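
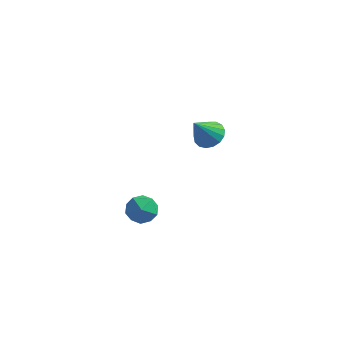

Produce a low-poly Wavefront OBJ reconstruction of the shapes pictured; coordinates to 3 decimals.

v 1.731 -2.744 1.351
v 2.412 -2.301 0.77
v 2.888 -3.659 2.01
v 3.569 -3.216 1.429
v 3.127 -2.702 2.163
v 2.412 -2.136 1.755
v 2.888 -3.824 1.025
v 2.173 -3.258 0.617
v 3.127 -2.968 0.569
v 3.275 -2.274 1.272
v 2.025 -3.686 1.508
v 2.173 -2.992 2.211
v 3.936 4.112 2.127
v 4.46 4.677 2.666
v 3.344 3.208 3.653
v 4.065 4.891 2.639
v 3.64 4.925 2.495
v 3.283 4.774 2.266
v 3.076 4.471 2.006
v 3.066 4.086 1.774
v 3.255 3.707 1.622
v 3.6 3.421 1.587
v 4.022 3.293 1.675
v 4.425 3.353 1.867
v 4.715 3.587 2.118
v 4.827 3.941 2.372
v 4.735 4.335 2.569
f 1 12 6
f 1 6 2
f 1 2 8
f 1 8 11
f 1 11 12
f 2 6 10
f 6 12 5
f 12 11 3
f 11 8 7
f 8 2 9
f 4 10 5
f 4 5 3
f 4 3 7
f 4 7 9
f 4 9 10
f 5 10 6
f 3 5 12
f 7 3 11
f 9 7 8
f 10 9 2
f 14 13 16
f 14 16 15
f 16 13 17
f 16 17 15
f 17 13 18
f 17 18 15
f 18 13 19
f 18 19 15
f 19 13 20
f 19 20 15
f 20 13 21
f 20 21 15
f 21 13 22
f 21 22 15
f 22 13 23
f 22 23 15
f 23 13 24
f 23 24 15
f 24 13 25
f 24 25 15
f 25 13 26
f 25 26 15
f 26 13 27
f 26 27 15
f 27 13 14
f 27 14 15



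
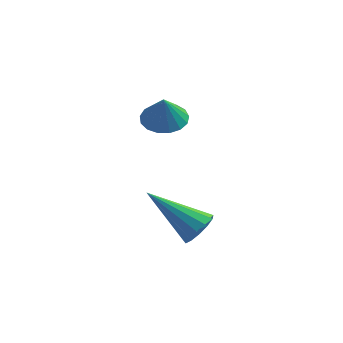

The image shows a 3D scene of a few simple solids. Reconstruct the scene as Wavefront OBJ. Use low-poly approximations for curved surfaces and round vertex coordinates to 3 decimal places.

v 1.004 1.546 1.137
v 1.608 2.041 1.256
v 1.016 1.274 2.203
v 1.302 2.255 1.314
v 0.928 2.308 1.332
v 0.571 2.185 1.305
v 0.314 1.917 1.24
v 0.214 1.563 1.151
v 0.295 1.205 1.059
v 0.538 0.926 0.985
v 0.889 0.788 0.945
v 1.265 0.824 0.95
v 1.581 1.026 0.997
v 1.765 1.346 1.077
v 1.775 1.713 1.17
v 2.361 -0.548 -2.556
v 2.669 -0.934 -2.06
v 0.659 -0.192 -1.224
v 2.79 -0.563 -2.004
v 2.775 -0.187 -2.123
v 2.629 0.074 -2.38
v 2.397 0.138 -2.693
v 2.154 -0.016 -2.962
v 1.976 -0.339 -3.103
v 1.92 -0.728 -3.07
v 2.004 -1.06 -2.874
v 2.202 -1.229 -2.577
v 2.449 -1.182 -2.274
f 2 1 4
f 2 4 3
f 4 1 5
f 4 5 3
f 5 1 6
f 5 6 3
f 6 1 7
f 6 7 3
f 7 1 8
f 7 8 3
f 8 1 9
f 8 9 3
f 9 1 10
f 9 10 3
f 10 1 11
f 10 11 3
f 11 1 12
f 11 12 3
f 12 1 13
f 12 13 3
f 13 1 14
f 13 14 3
f 14 1 15
f 14 15 3
f 15 1 2
f 15 2 3
f 17 16 19
f 17 19 18
f 19 16 20
f 19 20 18
f 20 16 21
f 20 21 18
f 21 16 22
f 21 22 18
f 22 16 23
f 22 23 18
f 23 16 24
f 23 24 18
f 24 16 25
f 24 25 18
f 25 16 26
f 25 26 18
f 26 16 27
f 26 27 18
f 27 16 28
f 27 28 18
f 28 16 17
f 28 17 18



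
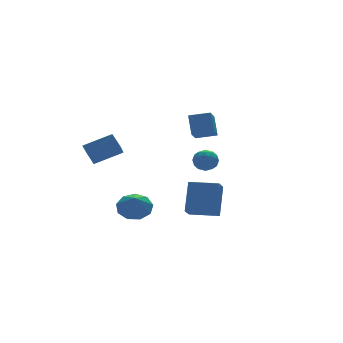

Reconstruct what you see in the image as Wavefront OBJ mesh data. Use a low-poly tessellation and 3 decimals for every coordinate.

v -3.625 -0.211 -1.713
v -2.685 0.006 -1.228
v -4.015 -0.949 -0.627
v -3.183 0.523 -1.056
v -3.888 0.697 -1.192
v -4.47 0.446 -1.572
v -4.656 -0.113 -2.018
v -4.36 -0.718 -2.321
v -3.719 -1.086 -2.34
v -3.035 -1.044 -2.066
v -2.626 -0.613 -1.627
v -4.169 3.894 0.297
v -4.75 3.136 1.179
v -4.249 4.774 1.001
v -4.83 4.016 1.883
v -2.43 3.444 1.057
v -3.011 2.686 1.939
v -2.51 4.324 1.761
v -3.091 3.566 2.643
v -0.983 -4.928 -0.858
v -0.225 -3.986 0.908
v -2.322 -3.772 -0.9
v -1.564 -2.829 0.866
v -0.236 -4.091 -1.626
v 0.522 -3.148 0.14
v -1.575 -2.934 -1.668
v -0.817 -1.992 0.098
v 2.156 0.716 2.839
v 2.405 1.552 4.047
v 1.047 1.436 2.569
v 1.296 2.272 3.777
v 2.924 1.608 2.063
v 3.173 2.444 3.271
v 1.815 2.328 1.793
v 2.064 3.164 3.001
v 1.027 1.035 1.062
v 1.576 1.239 0.473
v 1.364 -0.259 0.927
v 1.913 -0.055 0.338
v 2.05 0.165 1.127
v 1.841 0.965 1.211
v 1.099 0.015 0.189
v 0.89 0.815 0.273
v 1.62 0.609 -0.066
v 2.208 0.702 0.514
v 0.732 0.278 0.886
v 1.32 0.371 1.466
v 1.272 1.251 0.779
v 1.668 -0.271 0.621
v 1.749 -0.141 1.085
v 2.071 -0.021 0.738
v 1.427 1.089 1.213
v 1.75 1.21 0.867
v 2.029 0.578 1.251
v 1.19 -0.23 0.533
v 1.513 -0.109 0.187
v 0.869 1.001 0.662
v 1.191 1.121 0.315
v 0.911 0.402 0.149
v 1.62 1.001 0.116
v 1.819 0.24 0.037
v 1.34 0.281 -0.051
v 1.218 0.751 -0.002
v 1.966 1.055 0.457
v 2.164 0.295 0.378
v 2.244 0.424 0.842
v 2.122 0.894 0.891
v 1.992 0.685 0.14
v 0.776 0.685 1.022
v 0.974 -0.075 0.943
v 0.818 0.086 0.509
v 0.696 0.556 0.558
v 1.121 0.74 1.363
v 1.32 -0.021 1.284
v 1.722 0.229 1.402
v 1.6 0.699 1.451
v 0.948 0.295 1.26
f 2 1 4
f 2 4 3
f 4 1 5
f 4 5 3
f 5 1 6
f 5 6 3
f 6 1 7
f 6 7 3
f 7 1 8
f 7 8 3
f 8 1 9
f 8 9 3
f 9 1 10
f 9 10 3
f 10 1 11
f 10 11 3
f 11 1 2
f 11 2 3
f 13 15 12
f 16 13 12
f 12 15 14
f 14 16 12
f 13 19 15
f 17 13 16
f 17 19 13
f 15 19 14
f 18 16 14
f 14 19 18
f 18 17 16
f 19 17 18
f 21 23 20
f 24 21 20
f 20 23 22
f 22 24 20
f 21 27 23
f 25 21 24
f 25 27 21
f 23 27 22
f 26 24 22
f 22 27 26
f 26 25 24
f 27 25 26
f 29 31 28
f 32 29 28
f 28 31 30
f 30 32 28
f 29 35 31
f 33 29 32
f 33 35 29
f 31 35 30
f 34 32 30
f 30 35 34
f 34 33 32
f 35 33 34
f 36 73 52
f 73 47 76
f 52 76 41
f 73 76 52
f 36 52 48
f 52 41 53
f 48 53 37
f 52 53 48
f 36 48 57
f 48 37 58
f 57 58 43
f 48 58 57
f 36 57 69
f 57 43 72
f 69 72 46
f 57 72 69
f 36 69 73
f 69 46 77
f 73 77 47
f 69 77 73
f 37 53 64
f 53 41 67
f 64 67 45
f 53 67 64
f 41 76 54
f 76 47 75
f 54 75 40
f 76 75 54
f 47 77 74
f 77 46 70
f 74 70 38
f 77 70 74
f 46 72 71
f 72 43 59
f 71 59 42
f 72 59 71
f 43 58 63
f 58 37 60
f 63 60 44
f 58 60 63
f 39 65 51
f 65 45 66
f 51 66 40
f 65 66 51
f 39 51 49
f 51 40 50
f 49 50 38
f 51 50 49
f 39 49 56
f 49 38 55
f 56 55 42
f 49 55 56
f 39 56 61
f 56 42 62
f 61 62 44
f 56 62 61
f 39 61 65
f 61 44 68
f 65 68 45
f 61 68 65
f 40 66 54
f 66 45 67
f 54 67 41
f 66 67 54
f 38 50 74
f 50 40 75
f 74 75 47
f 50 75 74
f 42 55 71
f 55 38 70
f 71 70 46
f 55 70 71
f 44 62 63
f 62 42 59
f 63 59 43
f 62 59 63
f 45 68 64
f 68 44 60
f 64 60 37
f 68 60 64



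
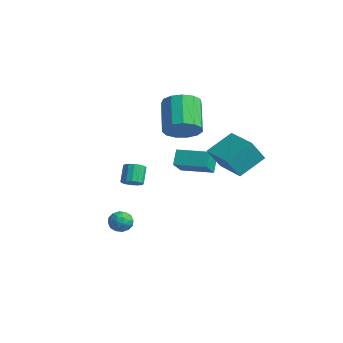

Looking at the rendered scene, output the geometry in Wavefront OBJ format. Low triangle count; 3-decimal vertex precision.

v -0.573 1.244 1.071
v -0.515 2.567 1.951
v -0.553 1.98 -0.037
v -0.496 3.303 0.843
v 1.176 1.177 1.057
v 1.233 2.5 1.937
v 1.195 1.913 -0.051
v 1.253 3.236 0.829
v -2.572 -1.989 -3.839
v -2.252 -1.704 -3.361
v -2.508 -2.896 -3.339
v -2.188 -2.611 -2.861
v -2.809 -2.479 -2.955
v -2.848 -1.918 -3.264
v -1.912 -2.682 -3.436
v -1.951 -2.121 -3.745
v -1.844 -2.132 -3.112
v -2.398 -2.007 -2.815
v -2.362 -2.593 -3.885
v -2.916 -2.468 -3.588
v -2.417 -1.767 -3.644
v -2.343 -2.833 -3.056
v -2.708 -2.756 -3.111
v -2.52 -2.588 -2.831
v -2.768 -1.893 -3.587
v -2.58 -1.725 -3.306
v -2.907 -2.181 -3.067
v -2.18 -2.875 -3.394
v -1.992 -2.707 -3.113
v -2.24 -2.012 -3.869
v -2.052 -1.844 -3.589
v -1.853 -2.419 -3.633
v -1.989 -1.851 -3.217
v -1.952 -2.384 -2.923
v -1.79 -2.425 -3.261
v -1.813 -2.096 -3.442
v -2.315 -1.777 -3.042
v -2.278 -2.31 -2.749
v -2.643 -2.233 -2.804
v -2.666 -1.903 -2.985
v -2.076 -2.029 -2.896
v -2.482 -2.29 -3.951
v -2.445 -2.823 -3.658
v -2.094 -2.697 -3.715
v -2.117 -2.367 -3.896
v -2.808 -2.216 -3.777
v -2.771 -2.749 -3.483
v -2.947 -2.504 -3.258
v -2.97 -2.175 -3.439
v -2.684 -2.571 -3.804
v -2.375 1.071 1.789
v -1.653 1.271 2.39
v -2.924 2.009 3.671
v -3.645 1.809 3.071
v -1.715 1.707 2.076
v -2.986 2.445 3.358
v -1.987 1.941 1.672
v -3.258 2.68 2.953
v -2.382 1.899 1.304
v -3.653 2.638 2.586
v -2.775 1.594 1.091
v -4.045 2.333 2.372
v -3.04 1.123 1.099
v -4.311 1.861 2.381
v -3.094 0.635 1.327
v -4.365 1.374 2.608
v -2.92 0.286 1.701
v -4.191 1.024 2.982
v -2.572 0.185 2.103
v -3.843 0.924 3.385
v -2.162 0.366 2.406
v -3.433 1.105 3.687
v -1.819 0.771 2.513
v -3.09 1.509 3.794
v -2.668 -1.506 -1.136
v -2.3 -1.726 -0.808
v -2.765 -1.295 0.004
v -3.132 -1.074 -0.324
v -2.193 -1.478 -0.879
v -2.658 -1.046 -0.068
v -2.214 -1.237 -1.019
v -2.679 -0.805 -0.208
v -2.356 -1.068 -1.19
v -2.821 -0.636 -0.379
v -2.582 -1.017 -1.347
v -3.047 -0.585 -0.536
v -2.831 -1.096 -1.447
v -3.295 -0.664 -0.636
v -3.035 -1.285 -1.464
v -3.5 -0.854 -0.652
v -3.142 -1.534 -1.392
v -3.607 -1.102 -0.581
v -3.121 -1.775 -1.252
v -3.586 -1.343 -0.441
v -2.979 -1.944 -1.081
v -3.444 -1.512 -0.27
v -2.753 -1.995 -0.924
v -3.218 -1.563 -0.113
v -2.505 -1.916 -0.824
v -2.969 -1.484 -0.013
v -3.414 1.807 -0.36
v -2.734 0.955 0.454
v -2.169 2.857 -0.301
v -1.489 2.006 0.512
v -3.031 1.394 -1.112
v -2.351 0.543 -0.299
v -1.786 2.445 -1.054
v -1.106 1.593 -0.24
f 2 4 1
f 5 2 1
f 1 4 3
f 3 5 1
f 2 8 4
f 6 2 5
f 6 8 2
f 4 8 3
f 7 5 3
f 3 8 7
f 7 6 5
f 8 6 7
f 9 46 25
f 46 20 49
f 25 49 14
f 46 49 25
f 9 25 21
f 25 14 26
f 21 26 10
f 25 26 21
f 9 21 30
f 21 10 31
f 30 31 16
f 21 31 30
f 9 30 42
f 30 16 45
f 42 45 19
f 30 45 42
f 9 42 46
f 42 19 50
f 46 50 20
f 42 50 46
f 10 26 37
f 26 14 40
f 37 40 18
f 26 40 37
f 14 49 27
f 49 20 48
f 27 48 13
f 49 48 27
f 20 50 47
f 50 19 43
f 47 43 11
f 50 43 47
f 19 45 44
f 45 16 32
f 44 32 15
f 45 32 44
f 16 31 36
f 31 10 33
f 36 33 17
f 31 33 36
f 12 38 24
f 38 18 39
f 24 39 13
f 38 39 24
f 12 24 22
f 24 13 23
f 22 23 11
f 24 23 22
f 12 22 29
f 22 11 28
f 29 28 15
f 22 28 29
f 12 29 34
f 29 15 35
f 34 35 17
f 29 35 34
f 12 34 38
f 34 17 41
f 38 41 18
f 34 41 38
f 13 39 27
f 39 18 40
f 27 40 14
f 39 40 27
f 11 23 47
f 23 13 48
f 47 48 20
f 23 48 47
f 15 28 44
f 28 11 43
f 44 43 19
f 28 43 44
f 17 35 36
f 35 15 32
f 36 32 16
f 35 32 36
f 18 41 37
f 41 17 33
f 37 33 10
f 41 33 37
f 52 51 55
f 52 55 53
f 53 55 56
f 53 56 54
f 55 51 57
f 55 57 56
f 56 57 58
f 56 58 54
f 57 51 59
f 57 59 58
f 58 59 60
f 58 60 54
f 59 51 61
f 59 61 60
f 60 61 62
f 60 62 54
f 61 51 63
f 61 63 62
f 62 63 64
f 62 64 54
f 63 51 65
f 63 65 64
f 64 65 66
f 64 66 54
f 65 51 67
f 65 67 66
f 66 67 68
f 66 68 54
f 67 51 69
f 67 69 68
f 68 69 70
f 68 70 54
f 69 51 71
f 69 71 70
f 70 71 72
f 70 72 54
f 71 51 73
f 71 73 72
f 72 73 74
f 72 74 54
f 73 51 52
f 73 52 74
f 74 52 53
f 74 53 54
f 76 75 79
f 76 79 77
f 77 79 80
f 77 80 78
f 79 75 81
f 79 81 80
f 80 81 82
f 80 82 78
f 81 75 83
f 81 83 82
f 82 83 84
f 82 84 78
f 83 75 85
f 83 85 84
f 84 85 86
f 84 86 78
f 85 75 87
f 85 87 86
f 86 87 88
f 86 88 78
f 87 75 89
f 87 89 88
f 88 89 90
f 88 90 78
f 89 75 91
f 89 91 90
f 90 91 92
f 90 92 78
f 91 75 93
f 91 93 92
f 92 93 94
f 92 94 78
f 93 75 95
f 93 95 94
f 94 95 96
f 94 96 78
f 95 75 97
f 95 97 96
f 96 97 98
f 96 98 78
f 97 75 99
f 97 99 98
f 98 99 100
f 98 100 78
f 99 75 76
f 99 76 100
f 100 76 77
f 100 77 78
f 102 104 101
f 105 102 101
f 101 104 103
f 103 105 101
f 102 108 104
f 106 102 105
f 106 108 102
f 104 108 103
f 107 105 103
f 103 108 107
f 107 106 105
f 108 106 107



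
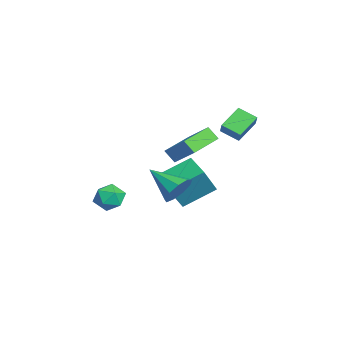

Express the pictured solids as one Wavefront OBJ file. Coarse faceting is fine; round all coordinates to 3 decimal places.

v -0.382 -3.081 -3.532
v 0.384 -2.557 -3.342
v 0.516 -4.283 -3.838
v 1.282 -3.759 -3.648
v 0.691 -4.005 -2.95
v 0.136 -3.262 -2.761
v 0.764 -3.578 -4.419
v 0.209 -2.835 -4.23
v 1.091 -2.865 -3.89
v 1.047 -3.128 -2.983
v -0.147 -3.712 -4.197
v -0.191 -3.975 -3.29
v 2.054 0.071 -2.418
v 2.646 -0.653 -2.774
v 0.926 -1.351 -1.402
v 2.891 -0.422 -2.178
v 2.745 0.039 -1.695
v 2.276 0.515 -1.55
v 1.703 0.783 -1.811
v 1.295 0.718 -2.356
v 1.242 0.35 -2.93
v 1.569 -0.149 -3.264
v 2.124 -0.545 -3.203
v -2.141 -0.156 -4.528
v -2.604 1.663 -3.5
v -0.709 0.447 -4.949
v -1.172 2.266 -3.921
v -1.348 -0.886 -2.879
v -1.811 0.933 -1.851
v 0.084 -0.283 -3.3
v -0.379 1.536 -2.272
v -0.624 -0.514 -0.768
v 0.634 0.43 0.467
v -1.997 0.817 -0.386
v -0.739 1.761 0.849
v -0.321 -0.001 -1.469
v 0.937 0.943 -0.234
v -1.694 1.33 -1.087
v -0.436 2.274 0.148
v -2.283 4.372 0.417
v -2.792 3.426 0.93
v -1.573 4.387 1.149
v -2.082 3.441 1.662
v -1.378 3.419 -0.442
v -1.887 2.473 0.071
v -0.668 3.434 0.29
v -1.177 2.488 0.803
f 1 12 6
f 1 6 2
f 1 2 8
f 1 8 11
f 1 11 12
f 2 6 10
f 6 12 5
f 12 11 3
f 11 8 7
f 8 2 9
f 4 10 5
f 4 5 3
f 4 3 7
f 4 7 9
f 4 9 10
f 5 10 6
f 3 5 12
f 7 3 11
f 9 7 8
f 10 9 2
f 14 13 16
f 14 16 15
f 16 13 17
f 16 17 15
f 17 13 18
f 17 18 15
f 18 13 19
f 18 19 15
f 19 13 20
f 19 20 15
f 20 13 21
f 20 21 15
f 21 13 22
f 21 22 15
f 22 13 23
f 22 23 15
f 23 13 14
f 23 14 15
f 25 27 24
f 28 25 24
f 24 27 26
f 26 28 24
f 25 31 27
f 29 25 28
f 29 31 25
f 27 31 26
f 30 28 26
f 26 31 30
f 30 29 28
f 31 29 30
f 33 35 32
f 36 33 32
f 32 35 34
f 34 36 32
f 33 39 35
f 37 33 36
f 37 39 33
f 35 39 34
f 38 36 34
f 34 39 38
f 38 37 36
f 39 37 38
f 41 43 40
f 44 41 40
f 40 43 42
f 42 44 40
f 41 47 43
f 45 41 44
f 45 47 41
f 43 47 42
f 46 44 42
f 42 47 46
f 46 45 44
f 47 45 46



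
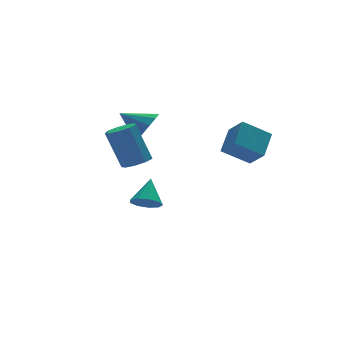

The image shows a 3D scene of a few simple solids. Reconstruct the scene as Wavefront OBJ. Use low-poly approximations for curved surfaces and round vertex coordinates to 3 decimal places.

v -0.924 -0.294 2.899
v -0.249 0.413 3.06
v -1.976 0.534 3.681
v -0.503 0.543 2.58
v -0.89 0.409 2.202
v -1.288 0.051 2.045
v -1.571 -0.416 2.159
v -1.648 -0.845 2.508
v -1.496 -1.098 2.981
v -1.162 -1.096 3.428
v -0.752 -0.839 3.707
v -0.398 -0.409 3.729
v -0.21 0.057 3.488
v 2.561 -3.877 1.469
v 2.802 -4.801 2.321
v 1.297 -3.433 2.307
v 1.538 -4.358 3.16
v 3.422 -2.922 2.26
v 3.663 -3.847 3.113
v 2.158 -2.479 3.099
v 2.399 -3.403 3.951
v -2.839 -3.608 2.479
v -2.119 -3.536 2.636
v -2.602 -2.82 4.518
v -3.321 -2.892 4.361
v -2.295 -3.109 2.429
v -2.777 -2.393 4.31
v -2.725 -2.915 2.245
v -3.208 -2.2 4.127
v -3.208 -3.046 2.171
v -3.691 -2.33 4.052
v -3.519 -3.439 2.241
v -4.001 -2.724 4.122
v -3.511 -3.912 2.422
v -3.994 -3.196 4.304
v -3.189 -4.242 2.631
v -3.671 -3.526 4.512
v -2.703 -4.275 2.768
v -3.185 -3.56 4.65
v -2.28 -3.996 2.77
v -2.763 -3.281 4.652
v -0.797 0.267 -2.353
v -0.466 0.71 -2.931
v -0.143 1.193 -1.267
v -0.96 0.909 -2.802
v -1.377 0.807 -2.464
v -1.524 0.452 -2.073
v -1.33 0.011 -1.814
v -0.887 -0.31 -1.806
v -0.402 -0.362 -2.055
v -0.102 -0.119 -2.443
v -0.128 0.304 -2.789
f 2 1 4
f 2 4 3
f 4 1 5
f 4 5 3
f 5 1 6
f 5 6 3
f 6 1 7
f 6 7 3
f 7 1 8
f 7 8 3
f 8 1 9
f 8 9 3
f 9 1 10
f 9 10 3
f 10 1 11
f 10 11 3
f 11 1 12
f 11 12 3
f 12 1 13
f 12 13 3
f 13 1 2
f 13 2 3
f 15 17 14
f 18 15 14
f 14 17 16
f 16 18 14
f 15 21 17
f 19 15 18
f 19 21 15
f 17 21 16
f 20 18 16
f 16 21 20
f 20 19 18
f 21 19 20
f 23 22 26
f 23 26 24
f 24 26 27
f 24 27 25
f 26 22 28
f 26 28 27
f 27 28 29
f 27 29 25
f 28 22 30
f 28 30 29
f 29 30 31
f 29 31 25
f 30 22 32
f 30 32 31
f 31 32 33
f 31 33 25
f 32 22 34
f 32 34 33
f 33 34 35
f 33 35 25
f 34 22 36
f 34 36 35
f 35 36 37
f 35 37 25
f 36 22 38
f 36 38 37
f 37 38 39
f 37 39 25
f 38 22 40
f 38 40 39
f 39 40 41
f 39 41 25
f 40 22 23
f 40 23 41
f 41 23 24
f 41 24 25
f 43 42 45
f 43 45 44
f 45 42 46
f 45 46 44
f 46 42 47
f 46 47 44
f 47 42 48
f 47 48 44
f 48 42 49
f 48 49 44
f 49 42 50
f 49 50 44
f 50 42 51
f 50 51 44
f 51 42 52
f 51 52 44
f 52 42 43
f 52 43 44



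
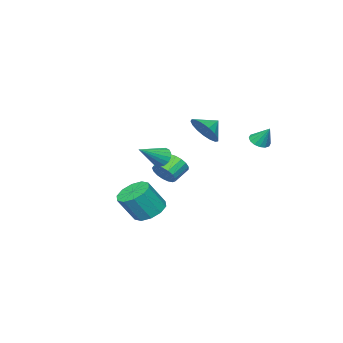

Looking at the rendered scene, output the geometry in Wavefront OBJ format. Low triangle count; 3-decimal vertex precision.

v -2.657 -0.459 0.759
v -2.277 -1.038 1.562
v -3.523 -0.221 1.341
v -2.092 -0.574 1.649
v -2.036 -0.084 1.532
v -2.122 0.321 1.238
v -2.33 0.547 0.834
v -2.614 0.542 0.414
v -2.907 0.308 0.072
v -3.143 -0.101 -0.112
v -3.268 -0.593 -0.096
v -3.252 -1.054 0.115
v -3.101 -1.378 0.474
v -2.847 -1.492 0.899
v -2.55 -1.37 1.291
v 3.586 1.296 -2.968
v 4.454 1.482 -3.407
v 5.282 1.05 -1.951
v 4.414 0.864 -1.512
v 4.26 1.999 -3.143
v 5.089 1.567 -1.687
v 3.809 2.248 -2.812
v 4.638 1.816 -1.357
v 3.273 2.133 -2.541
v 4.102 1.701 -1.086
v 2.856 1.699 -2.433
v 3.685 1.266 -0.977
v 2.718 1.11 -2.529
v 3.546 0.678 -1.073
v 2.911 0.593 -2.793
v 3.74 0.161 -1.337
v 3.362 0.344 -3.123
v 4.191 -0.088 -1.668
v 3.898 0.459 -3.394
v 4.727 0.027 -1.939
v 4.315 0.894 -3.503
v 5.144 0.461 -2.047
v -0.665 -1.79 -1.037
v -0.302 -1.583 -1.598
v 0.905 -2.01 -0.103
v -0.362 -1.298 -1.432
v -0.49 -1.126 -1.175
v -0.659 -1.107 -0.886
v -0.829 -1.243 -0.632
v -0.962 -1.505 -0.47
v -1.027 -1.833 -0.439
v -1.008 -2.15 -0.544
v -0.911 -2.385 -0.763
v -0.758 -2.484 -1.044
v -0.584 -2.424 -1.323
v -0.428 -2.218 -1.537
v -0.326 -1.915 -1.636
v -1.261 -2.162 -2.527
v -0.937 -2.637 -1.955
v -1.956 -2.592 -1.342
v -2.279 -2.118 -1.913
v -0.851 -2.278 -1.837
v -1.87 -2.233 -1.224
v -0.858 -1.892 -1.877
v -1.877 -1.848 -1.264
v -0.958 -1.568 -2.066
v -1.977 -1.524 -1.453
v -1.127 -1.381 -2.361
v -2.145 -1.336 -1.747
v -1.326 -1.372 -2.693
v -2.345 -1.328 -2.08
v -1.511 -1.545 -2.987
v -2.53 -1.5 -2.374
v -1.638 -1.858 -3.176
v -2.657 -1.814 -2.563
v -1.679 -2.242 -3.216
v -2.698 -2.197 -2.603
v -1.624 -2.607 -3.098
v -2.643 -2.563 -2.485
v -1.485 -2.87 -2.849
v -2.504 -2.826 -2.236
v -1.296 -2.971 -2.526
v -2.315 -2.927 -1.913
v -1.098 -2.887 -2.204
v -2.117 -2.843 -1.591
v -2.445 3.578 0.97
v -1.993 3.21 1.21
v -2.415 4.282 1.99
v -1.834 3.442 1.046
v -1.838 3.711 0.861
v -2.005 3.944 0.705
v -2.29 4.079 0.62
v -2.616 4.08 0.629
v -2.896 3.946 0.729
v -3.055 3.714 0.894
v -3.051 3.445 1.079
v -2.884 3.212 1.234
v -2.6 3.078 1.319
v -2.274 3.077 1.31
f 2 1 4
f 2 4 3
f 4 1 5
f 4 5 3
f 5 1 6
f 5 6 3
f 6 1 7
f 6 7 3
f 7 1 8
f 7 8 3
f 8 1 9
f 8 9 3
f 9 1 10
f 9 10 3
f 10 1 11
f 10 11 3
f 11 1 12
f 11 12 3
f 12 1 13
f 12 13 3
f 13 1 14
f 13 14 3
f 14 1 15
f 14 15 3
f 15 1 2
f 15 2 3
f 17 16 20
f 17 20 18
f 18 20 21
f 18 21 19
f 20 16 22
f 20 22 21
f 21 22 23
f 21 23 19
f 22 16 24
f 22 24 23
f 23 24 25
f 23 25 19
f 24 16 26
f 24 26 25
f 25 26 27
f 25 27 19
f 26 16 28
f 26 28 27
f 27 28 29
f 27 29 19
f 28 16 30
f 28 30 29
f 29 30 31
f 29 31 19
f 30 16 32
f 30 32 31
f 31 32 33
f 31 33 19
f 32 16 34
f 32 34 33
f 33 34 35
f 33 35 19
f 34 16 36
f 34 36 35
f 35 36 37
f 35 37 19
f 36 16 17
f 36 17 37
f 37 17 18
f 37 18 19
f 39 38 41
f 39 41 40
f 41 38 42
f 41 42 40
f 42 38 43
f 42 43 40
f 43 38 44
f 43 44 40
f 44 38 45
f 44 45 40
f 45 38 46
f 45 46 40
f 46 38 47
f 46 47 40
f 47 38 48
f 47 48 40
f 48 38 49
f 48 49 40
f 49 38 50
f 49 50 40
f 50 38 51
f 50 51 40
f 51 38 52
f 51 52 40
f 52 38 39
f 52 39 40
f 54 53 57
f 54 57 55
f 55 57 58
f 55 58 56
f 57 53 59
f 57 59 58
f 58 59 60
f 58 60 56
f 59 53 61
f 59 61 60
f 60 61 62
f 60 62 56
f 61 53 63
f 61 63 62
f 62 63 64
f 62 64 56
f 63 53 65
f 63 65 64
f 64 65 66
f 64 66 56
f 65 53 67
f 65 67 66
f 66 67 68
f 66 68 56
f 67 53 69
f 67 69 68
f 68 69 70
f 68 70 56
f 69 53 71
f 69 71 70
f 70 71 72
f 70 72 56
f 71 53 73
f 71 73 72
f 72 73 74
f 72 74 56
f 73 53 75
f 73 75 74
f 74 75 76
f 74 76 56
f 75 53 77
f 75 77 76
f 76 77 78
f 76 78 56
f 77 53 79
f 77 79 78
f 78 79 80
f 78 80 56
f 79 53 54
f 79 54 80
f 80 54 55
f 80 55 56
f 82 81 84
f 82 84 83
f 84 81 85
f 84 85 83
f 85 81 86
f 85 86 83
f 86 81 87
f 86 87 83
f 87 81 88
f 87 88 83
f 88 81 89
f 88 89 83
f 89 81 90
f 89 90 83
f 90 81 91
f 90 91 83
f 91 81 92
f 91 92 83
f 92 81 93
f 92 93 83
f 93 81 94
f 93 94 83
f 94 81 82
f 94 82 83



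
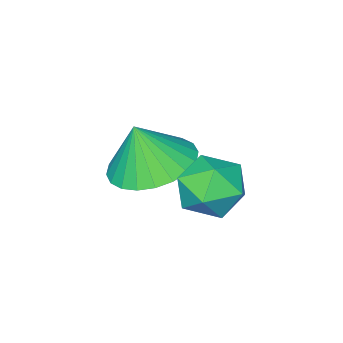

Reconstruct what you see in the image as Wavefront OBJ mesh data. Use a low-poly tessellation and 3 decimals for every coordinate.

v 0.823 0.678 1.34
v 1.618 0.071 1.021
v 1.117 0.422 2.56
v 1.803 0.436 1.053
v 1.838 0.837 1.128
v 1.719 1.214 1.236
v 1.464 1.509 1.359
v 1.11 1.678 1.48
v 0.713 1.694 1.58
v 0.333 1.556 1.643
v 0.027 1.284 1.66
v -0.158 0.919 1.628
v -0.193 0.518 1.553
v -0.074 0.141 1.445
v 0.182 -0.154 1.321
v 0.535 -0.323 1.201
v 0.932 -0.339 1.101
v 1.312 -0.201 1.038
v 0.078 2.797 1.166
v 0.582 3.232 1.731
v 0.838 1.628 1.389
v 1.342 2.063 1.954
v 0.511 1.887 2.155
v 0.041 2.61 2.018
v 1.379 2.25 1.102
v 0.909 2.973 0.965
v 1.386 2.894 1.692
v 0.849 2.669 2.342
v 0.571 2.191 0.778
v 0.034 1.966 1.428
f 2 1 4
f 2 4 3
f 4 1 5
f 4 5 3
f 5 1 6
f 5 6 3
f 6 1 7
f 6 7 3
f 7 1 8
f 7 8 3
f 8 1 9
f 8 9 3
f 9 1 10
f 9 10 3
f 10 1 11
f 10 11 3
f 11 1 12
f 11 12 3
f 12 1 13
f 12 13 3
f 13 1 14
f 13 14 3
f 14 1 15
f 14 15 3
f 15 1 16
f 15 16 3
f 16 1 17
f 16 17 3
f 17 1 18
f 17 18 3
f 18 1 2
f 18 2 3
f 19 30 24
f 19 24 20
f 19 20 26
f 19 26 29
f 19 29 30
f 20 24 28
f 24 30 23
f 30 29 21
f 29 26 25
f 26 20 27
f 22 28 23
f 22 23 21
f 22 21 25
f 22 25 27
f 22 27 28
f 23 28 24
f 21 23 30
f 25 21 29
f 27 25 26
f 28 27 20



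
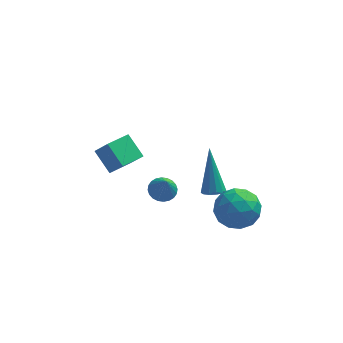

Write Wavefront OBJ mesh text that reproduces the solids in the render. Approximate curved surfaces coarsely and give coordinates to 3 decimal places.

v 0.653 -0.569 -0.67
v 1.536 -1.052 -0.586
v 0.044 -1.828 -1.514
v 0.927 -2.311 -1.43
v 0.348 -2.172 -0.615
v 0.724 -1.395 -0.093
v 0.856 -1.485 -2.007
v 1.232 -0.708 -1.485
v 1.661 -1.619 -1.412
v 1.347 -2.043 -0.552
v 0.233 -0.837 -1.548
v -0.081 -1.261 -0.688
v 1.148 -0.7 -0.554
v 0.432 -2.18 -1.546
v 0.092 -2.098 -1.067
v 0.61 -2.382 -1.018
v 0.671 -0.901 -0.264
v 1.19 -1.185 -0.215
v 0.491 -1.844 -0.232
v 0.39 -1.695 -1.885
v 0.909 -1.979 -1.836
v 0.97 -0.498 -1.082
v 1.488 -0.782 -1.033
v 1.089 -1.036 -1.868
v 1.74 -1.317 -0.99
v 1.382 -2.057 -1.486
v 1.341 -1.572 -1.825
v 1.562 -1.114 -1.519
v 1.556 -1.567 -0.485
v 1.197 -2.306 -0.981
v 0.857 -2.225 -0.502
v 1.079 -1.768 -0.195
v 1.629 -1.9 -0.97
v 0.383 -0.574 -1.119
v 0.024 -1.313 -1.615
v 0.501 -1.112 -1.905
v 0.723 -0.655 -1.598
v 0.198 -0.823 -0.614
v -0.16 -1.563 -1.11
v 0.018 -1.766 -0.581
v 0.239 -1.308 -0.275
v -0.049 -0.98 -1.13
v -2.166 0.875 -2.109
v -1.591 0.738 -2.26
v -2.014 0.325 -1.031
v -1.562 0.95 -2.156
v -1.626 1.151 -2.045
v -1.771 1.309 -1.943
v -1.977 1.402 -1.867
v -2.211 1.414 -1.828
v -2.439 1.345 -1.831
v -2.625 1.203 -1.877
v -2.741 1.012 -1.958
v -2.77 0.8 -2.062
v -2.706 0.599 -2.174
v -2.561 0.441 -2.275
v -2.355 0.348 -2.351
v -2.121 0.336 -2.391
v -1.893 0.405 -2.387
v -1.707 0.547 -2.341
v -4.349 1.95 -2.051
v -3.794 1.542 -1.194
v -4.978 2.699 -1.289
v -4.423 2.29 -0.431
v -3.517 2.79 -2.189
v -2.962 2.381 -1.331
v -4.146 3.538 -1.426
v -3.591 3.13 -0.569
v -0.144 -1.335 -0.051
v 0.218 -1.633 0.149
v -0.316 -0.325 1.771
v 0.353 -1.407 0.036
v 0.331 -1.157 -0.105
v 0.157 -0.964 -0.228
v -0.112 -0.888 -0.295
v -0.391 -0.954 -0.285
v -0.592 -1.142 -0.2
v -0.651 -1.39 -0.068
v -0.549 -1.621 0.069
v -0.319 -1.761 0.169
v -0.033 -1.765 0.198
f 1 38 17
f 38 12 41
f 17 41 6
f 38 41 17
f 1 17 13
f 17 6 18
f 13 18 2
f 17 18 13
f 1 13 22
f 13 2 23
f 22 23 8
f 13 23 22
f 1 22 34
f 22 8 37
f 34 37 11
f 22 37 34
f 1 34 38
f 34 11 42
f 38 42 12
f 34 42 38
f 2 18 29
f 18 6 32
f 29 32 10
f 18 32 29
f 6 41 19
f 41 12 40
f 19 40 5
f 41 40 19
f 12 42 39
f 42 11 35
f 39 35 3
f 42 35 39
f 11 37 36
f 37 8 24
f 36 24 7
f 37 24 36
f 8 23 28
f 23 2 25
f 28 25 9
f 23 25 28
f 4 30 16
f 30 10 31
f 16 31 5
f 30 31 16
f 4 16 14
f 16 5 15
f 14 15 3
f 16 15 14
f 4 14 21
f 14 3 20
f 21 20 7
f 14 20 21
f 4 21 26
f 21 7 27
f 26 27 9
f 21 27 26
f 4 26 30
f 26 9 33
f 30 33 10
f 26 33 30
f 5 31 19
f 31 10 32
f 19 32 6
f 31 32 19
f 3 15 39
f 15 5 40
f 39 40 12
f 15 40 39
f 7 20 36
f 20 3 35
f 36 35 11
f 20 35 36
f 9 27 28
f 27 7 24
f 28 24 8
f 27 24 28
f 10 33 29
f 33 9 25
f 29 25 2
f 33 25 29
f 44 43 46
f 44 46 45
f 46 43 47
f 46 47 45
f 47 43 48
f 47 48 45
f 48 43 49
f 48 49 45
f 49 43 50
f 49 50 45
f 50 43 51
f 50 51 45
f 51 43 52
f 51 52 45
f 52 43 53
f 52 53 45
f 53 43 54
f 53 54 45
f 54 43 55
f 54 55 45
f 55 43 56
f 55 56 45
f 56 43 57
f 56 57 45
f 57 43 58
f 57 58 45
f 58 43 59
f 58 59 45
f 59 43 60
f 59 60 45
f 60 43 44
f 60 44 45
f 62 64 61
f 65 62 61
f 61 64 63
f 63 65 61
f 62 68 64
f 66 62 65
f 66 68 62
f 64 68 63
f 67 65 63
f 63 68 67
f 67 66 65
f 68 66 67
f 70 69 72
f 70 72 71
f 72 69 73
f 72 73 71
f 73 69 74
f 73 74 71
f 74 69 75
f 74 75 71
f 75 69 76
f 75 76 71
f 76 69 77
f 76 77 71
f 77 69 78
f 77 78 71
f 78 69 79
f 78 79 71
f 79 69 80
f 79 80 71
f 80 69 81
f 80 81 71
f 81 69 70
f 81 70 71



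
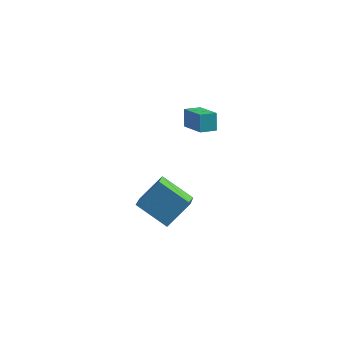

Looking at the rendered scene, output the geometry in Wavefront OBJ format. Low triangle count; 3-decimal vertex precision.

v -3.909 -1.6 -3.993
v -3.518 -3.323 -2.915
v -2.955 -0.56 -2.676
v -2.564 -2.283 -1.598
v -2.076 -1.877 -5.102
v -1.685 -3.6 -4.024
v -1.122 -0.837 -3.785
v -0.731 -2.56 -2.707
v -1.655 -0.788 2.047
v -1.813 -0.336 3.06
v -0.964 -0.133 1.862
v -1.122 0.32 2.875
v -0.438 -1.88 2.725
v -0.596 -1.427 3.738
v 0.253 -1.224 2.54
v 0.095 -0.772 3.553
f 2 4 1
f 5 2 1
f 1 4 3
f 3 5 1
f 2 8 4
f 6 2 5
f 6 8 2
f 4 8 3
f 7 5 3
f 3 8 7
f 7 6 5
f 8 6 7
f 10 12 9
f 13 10 9
f 9 12 11
f 11 13 9
f 10 16 12
f 14 10 13
f 14 16 10
f 12 16 11
f 15 13 11
f 11 16 15
f 15 14 13
f 16 14 15



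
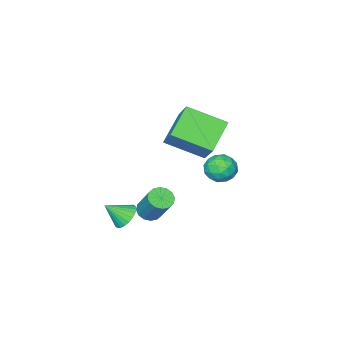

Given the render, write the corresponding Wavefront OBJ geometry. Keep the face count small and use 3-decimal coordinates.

v 0.998 2.16 -2.673
v 1.559 2.391 -2.932
v 1.824 3.53 -1.347
v 1.262 3.3 -1.087
v 1.316 2.603 -3.044
v 1.58 3.743 -1.459
v 0.988 2.697 -3.057
v 1.252 3.836 -1.471
v 0.662 2.647 -2.966
v 0.927 3.786 -1.381
v 0.426 2.466 -2.797
v 0.691 3.606 -1.212
v 0.344 2.204 -2.595
v 0.608 3.343 -1.009
v 0.436 1.93 -2.413
v 0.701 3.069 -0.828
v 0.68 1.717 -2.301
v 0.944 2.857 -0.716
v 1.008 1.624 -2.289
v 1.272 2.763 -0.703
v 1.333 1.674 -2.379
v 1.598 2.813 -0.794
v 1.569 1.854 -2.548
v 1.834 2.994 -0.963
v 1.652 2.117 -2.751
v 1.916 3.256 -1.165
v -3.54 3.035 -0.954
v -2.737 3.046 -1.345
v -3.903 1.874 -1.735
v -3.1 1.885 -2.126
v -3.174 1.67 -1.261
v -2.949 2.388 -0.778
v -3.691 2.532 -2.302
v -3.466 3.25 -1.819
v -2.829 2.735 -2.177
v -2.51 2.203 -1.534
v -4.13 2.717 -1.546
v -3.811 2.185 -0.903
v -3.107 3.143 -1.081
v -3.533 1.777 -1.999
v -3.577 1.651 -1.491
v -3.104 1.658 -1.72
v -3.232 2.756 -0.748
v -2.759 2.763 -0.978
v -3.016 1.954 -0.929
v -3.881 2.157 -2.102
v -3.408 2.164 -2.332
v -3.536 3.262 -1.36
v -3.063 3.269 -1.589
v -3.624 2.966 -2.151
v -2.689 2.966 -1.8
v -2.902 2.284 -2.259
v -3.25 2.664 -2.362
v -3.118 3.086 -2.078
v -2.501 2.654 -1.422
v -2.714 1.971 -1.881
v -2.758 1.845 -1.373
v -2.626 2.267 -1.089
v -2.555 2.471 -1.911
v -3.926 2.949 -1.199
v -4.139 2.266 -1.658
v -4.014 2.653 -1.991
v -3.882 3.075 -1.707
v -3.738 2.636 -0.821
v -3.951 1.954 -1.28
v -3.522 1.834 -1.002
v -3.39 2.256 -0.718
v -4.085 2.449 -1.169
v -2.112 2.611 -0.193
v -3.571 2.105 0.914
v -1.483 3.839 1.199
v -2.942 3.333 2.306
v -0.898 1.007 0.674
v -2.357 0.501 1.781
v -0.269 2.235 2.066
v -1.728 1.729 3.173
v 0.855 0.229 -4.244
v 1.362 0.07 -4.828
v 1.665 -0.369 -3.376
v 1.464 0.345 -4.733
v 1.473 0.602 -4.564
v 1.388 0.803 -4.346
v 1.222 0.916 -4.113
v 1 0.925 -3.899
v 0.756 0.828 -3.738
v 0.526 0.64 -3.654
v 0.347 0.389 -3.66
v 0.245 0.114 -3.755
v 0.236 -0.143 -3.924
v 0.321 -0.344 -4.142
v 0.488 -0.458 -4.375
v 0.71 -0.467 -4.589
v 0.954 -0.369 -4.75
v 1.183 -0.181 -4.834
f 2 1 5
f 2 5 3
f 3 5 6
f 3 6 4
f 5 1 7
f 5 7 6
f 6 7 8
f 6 8 4
f 7 1 9
f 7 9 8
f 8 9 10
f 8 10 4
f 9 1 11
f 9 11 10
f 10 11 12
f 10 12 4
f 11 1 13
f 11 13 12
f 12 13 14
f 12 14 4
f 13 1 15
f 13 15 14
f 14 15 16
f 14 16 4
f 15 1 17
f 15 17 16
f 16 17 18
f 16 18 4
f 17 1 19
f 17 19 18
f 18 19 20
f 18 20 4
f 19 1 21
f 19 21 20
f 20 21 22
f 20 22 4
f 21 1 23
f 21 23 22
f 22 23 24
f 22 24 4
f 23 1 25
f 23 25 24
f 24 25 26
f 24 26 4
f 25 1 2
f 25 2 26
f 26 2 3
f 26 3 4
f 27 64 43
f 64 38 67
f 43 67 32
f 64 67 43
f 27 43 39
f 43 32 44
f 39 44 28
f 43 44 39
f 27 39 48
f 39 28 49
f 48 49 34
f 39 49 48
f 27 48 60
f 48 34 63
f 60 63 37
f 48 63 60
f 27 60 64
f 60 37 68
f 64 68 38
f 60 68 64
f 28 44 55
f 44 32 58
f 55 58 36
f 44 58 55
f 32 67 45
f 67 38 66
f 45 66 31
f 67 66 45
f 38 68 65
f 68 37 61
f 65 61 29
f 68 61 65
f 37 63 62
f 63 34 50
f 62 50 33
f 63 50 62
f 34 49 54
f 49 28 51
f 54 51 35
f 49 51 54
f 30 56 42
f 56 36 57
f 42 57 31
f 56 57 42
f 30 42 40
f 42 31 41
f 40 41 29
f 42 41 40
f 30 40 47
f 40 29 46
f 47 46 33
f 40 46 47
f 30 47 52
f 47 33 53
f 52 53 35
f 47 53 52
f 30 52 56
f 52 35 59
f 56 59 36
f 52 59 56
f 31 57 45
f 57 36 58
f 45 58 32
f 57 58 45
f 29 41 65
f 41 31 66
f 65 66 38
f 41 66 65
f 33 46 62
f 46 29 61
f 62 61 37
f 46 61 62
f 35 53 54
f 53 33 50
f 54 50 34
f 53 50 54
f 36 59 55
f 59 35 51
f 55 51 28
f 59 51 55
f 70 72 69
f 73 70 69
f 69 72 71
f 71 73 69
f 70 76 72
f 74 70 73
f 74 76 70
f 72 76 71
f 75 73 71
f 71 76 75
f 75 74 73
f 76 74 75
f 78 77 80
f 78 80 79
f 80 77 81
f 80 81 79
f 81 77 82
f 81 82 79
f 82 77 83
f 82 83 79
f 83 77 84
f 83 84 79
f 84 77 85
f 84 85 79
f 85 77 86
f 85 86 79
f 86 77 87
f 86 87 79
f 87 77 88
f 87 88 79
f 88 77 89
f 88 89 79
f 89 77 90
f 89 90 79
f 90 77 91
f 90 91 79
f 91 77 92
f 91 92 79
f 92 77 93
f 92 93 79
f 93 77 94
f 93 94 79
f 94 77 78
f 94 78 79



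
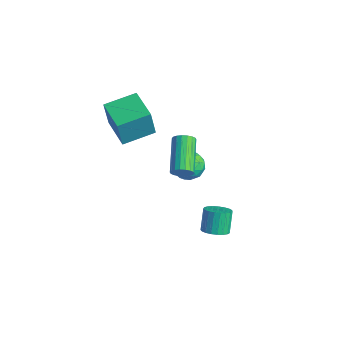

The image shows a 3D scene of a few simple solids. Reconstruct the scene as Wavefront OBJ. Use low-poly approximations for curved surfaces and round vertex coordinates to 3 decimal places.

v 2.098 -0.658 -3.598
v 2.653 -0.943 -3.199
v 2.157 -0.406 -2.124
v 1.602 -0.122 -2.522
v 2.768 -0.669 -3.283
v 2.272 -0.133 -2.208
v 2.766 -0.394 -3.421
v 2.27 0.142 -2.346
v 2.649 -0.165 -3.589
v 2.153 0.372 -2.514
v 2.437 -0.021 -3.759
v 1.941 0.516 -2.684
v 2.166 0.013 -3.901
v 1.67 0.55 -2.826
v 1.883 -0.069 -3.991
v 1.387 0.468 -2.916
v 1.638 -0.253 -4.012
v 1.142 0.283 -2.937
v 1.472 -0.507 -3.962
v 0.976 0.029 -2.887
v 1.414 -0.788 -3.849
v 0.918 -0.251 -2.773
v 1.474 -1.046 -3.692
v 0.978 -0.509 -2.617
v 1.643 -1.236 -3.519
v 1.147 -0.7 -2.444
v 1.89 -1.327 -3.36
v 1.394 -0.791 -2.284
v 2.173 -1.303 -3.241
v 1.677 -0.766 -2.166
v 2.443 -1.167 -3.185
v 1.947 -0.63 -2.11
v -2.53 0.594 -1.818
v -1.917 0.869 -1.166
v -1.403 -0.029 -2.614
v -0.79 0.246 -1.962
v -1.412 -0.426 -1.766
v -2.109 -0.04 -1.275
v -1.211 0.88 -2.505
v -1.908 1.266 -2.014
v -1.103 1.046 -1.591
v -1.227 0.239 -1.134
v -2.093 0.601 -2.646
v -2.217 -0.206 -2.189
v -2.323 0.787 -1.422
v -0.997 0.053 -2.358
v -1.363 -0.341 -2.243
v -1.003 -0.18 -1.859
v -2.435 0.252 -1.486
v -2.075 0.414 -1.103
v -1.778 -0.348 -1.455
v -1.245 0.426 -2.677
v -0.885 0.588 -2.294
v -2.317 1.02 -1.921
v -1.957 1.181 -1.537
v -1.542 1.188 -2.325
v -1.484 1.052 -1.289
v -0.821 0.685 -1.756
v -1.069 1.058 -2.076
v -1.478 1.285 -1.787
v -1.557 0.578 -1.02
v -0.894 0.211 -1.488
v -1.26 -0.184 -1.373
v -1.669 0.043 -1.084
v -1.078 0.681 -1.27
v -2.426 0.629 -2.292
v -1.763 0.262 -2.76
v -1.651 0.797 -2.696
v -2.06 1.024 -2.407
v -2.499 0.155 -2.024
v -1.836 -0.212 -2.491
v -1.842 -0.445 -1.993
v -2.251 -0.218 -1.704
v -2.242 0.159 -2.51
v 1.458 -2.259 1.901
v 1.855 -2.065 2.307
v 0.399 -0.886 3.165
v 0.002 -1.081 2.759
v 1.881 -1.888 2.109
v 0.425 -0.709 2.966
v 1.823 -1.785 1.869
v 0.368 -0.606 2.727
v 1.694 -1.775 1.636
v 0.238 -0.597 2.494
v 1.517 -1.862 1.456
v 0.061 -0.683 2.313
v 1.329 -2.027 1.363
v -0.127 -0.849 2.221
v 1.166 -2.239 1.377
v -0.29 -1.06 2.235
v 1.061 -2.454 1.495
v -0.395 -1.275 2.353
v 1.035 -2.631 1.694
v -0.421 -1.452 2.551
v 1.092 -2.734 1.933
v -0.363 -1.555 2.791
v 1.222 -2.743 2.166
v -0.234 -1.565 3.024
v 1.399 -2.657 2.347
v -0.057 -1.478 3.204
v 1.587 -2.491 2.439
v 0.131 -1.313 3.297
v 1.75 -2.28 2.425
v 0.294 -1.101 3.283
v -3.499 -3.192 2.46
v -3.522 -3.455 4.099
v -3.101 -1.47 2.742
v -3.123 -1.733 4.381
v -1.677 -3.607 2.419
v -1.699 -3.87 4.058
v -1.278 -1.885 2.701
v -1.301 -2.148 4.34
f 2 1 5
f 2 5 3
f 3 5 6
f 3 6 4
f 5 1 7
f 5 7 6
f 6 7 8
f 6 8 4
f 7 1 9
f 7 9 8
f 8 9 10
f 8 10 4
f 9 1 11
f 9 11 10
f 10 11 12
f 10 12 4
f 11 1 13
f 11 13 12
f 12 13 14
f 12 14 4
f 13 1 15
f 13 15 14
f 14 15 16
f 14 16 4
f 15 1 17
f 15 17 16
f 16 17 18
f 16 18 4
f 17 1 19
f 17 19 18
f 18 19 20
f 18 20 4
f 19 1 21
f 19 21 20
f 20 21 22
f 20 22 4
f 21 1 23
f 21 23 22
f 22 23 24
f 22 24 4
f 23 1 25
f 23 25 24
f 24 25 26
f 24 26 4
f 25 1 27
f 25 27 26
f 26 27 28
f 26 28 4
f 27 1 29
f 27 29 28
f 28 29 30
f 28 30 4
f 29 1 31
f 29 31 30
f 30 31 32
f 30 32 4
f 31 1 2
f 31 2 32
f 32 2 3
f 32 3 4
f 33 70 49
f 70 44 73
f 49 73 38
f 70 73 49
f 33 49 45
f 49 38 50
f 45 50 34
f 49 50 45
f 33 45 54
f 45 34 55
f 54 55 40
f 45 55 54
f 33 54 66
f 54 40 69
f 66 69 43
f 54 69 66
f 33 66 70
f 66 43 74
f 70 74 44
f 66 74 70
f 34 50 61
f 50 38 64
f 61 64 42
f 50 64 61
f 38 73 51
f 73 44 72
f 51 72 37
f 73 72 51
f 44 74 71
f 74 43 67
f 71 67 35
f 74 67 71
f 43 69 68
f 69 40 56
f 68 56 39
f 69 56 68
f 40 55 60
f 55 34 57
f 60 57 41
f 55 57 60
f 36 62 48
f 62 42 63
f 48 63 37
f 62 63 48
f 36 48 46
f 48 37 47
f 46 47 35
f 48 47 46
f 36 46 53
f 46 35 52
f 53 52 39
f 46 52 53
f 36 53 58
f 53 39 59
f 58 59 41
f 53 59 58
f 36 58 62
f 58 41 65
f 62 65 42
f 58 65 62
f 37 63 51
f 63 42 64
f 51 64 38
f 63 64 51
f 35 47 71
f 47 37 72
f 71 72 44
f 47 72 71
f 39 52 68
f 52 35 67
f 68 67 43
f 52 67 68
f 41 59 60
f 59 39 56
f 60 56 40
f 59 56 60
f 42 65 61
f 65 41 57
f 61 57 34
f 65 57 61
f 76 75 79
f 76 79 77
f 77 79 80
f 77 80 78
f 79 75 81
f 79 81 80
f 80 81 82
f 80 82 78
f 81 75 83
f 81 83 82
f 82 83 84
f 82 84 78
f 83 75 85
f 83 85 84
f 84 85 86
f 84 86 78
f 85 75 87
f 85 87 86
f 86 87 88
f 86 88 78
f 87 75 89
f 87 89 88
f 88 89 90
f 88 90 78
f 89 75 91
f 89 91 90
f 90 91 92
f 90 92 78
f 91 75 93
f 91 93 92
f 92 93 94
f 92 94 78
f 93 75 95
f 93 95 94
f 94 95 96
f 94 96 78
f 95 75 97
f 95 97 96
f 96 97 98
f 96 98 78
f 97 75 99
f 97 99 98
f 98 99 100
f 98 100 78
f 99 75 101
f 99 101 100
f 100 101 102
f 100 102 78
f 101 75 103
f 101 103 102
f 102 103 104
f 102 104 78
f 103 75 76
f 103 76 104
f 104 76 77
f 104 77 78
f 106 108 105
f 109 106 105
f 105 108 107
f 107 109 105
f 106 112 108
f 110 106 109
f 110 112 106
f 108 112 107
f 111 109 107
f 107 112 111
f 111 110 109
f 112 110 111



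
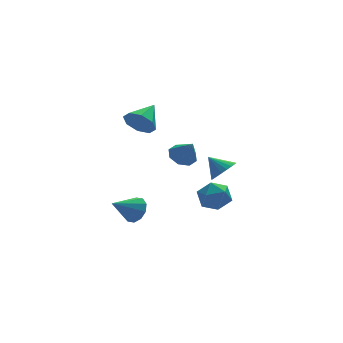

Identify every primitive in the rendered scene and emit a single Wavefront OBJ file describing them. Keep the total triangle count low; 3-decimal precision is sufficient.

v 0.804 -0.995 1.352
v 1.31 -0.312 1.648
v 1.136 -1.785 2.608
v 0.654 -0.262 1.853
v 0.086 -0.642 1.764
v -0.061 -1.228 1.434
v 0.298 -1.678 1.056
v 0.954 -1.728 0.852
v 1.522 -1.349 0.94
v 1.67 -0.762 1.27
v -1.229 0.657 3.5
v -0.646 0.601 2.616
v 0.029 1.763 4.26
v -1.176 1.215 2.6
v -1.737 1.502 3.111
v -2.001 1.294 3.849
v -1.813 0.713 4.383
v -1.283 0.099 4.399
v -0.721 -0.188 3.889
v -0.458 0.02 3.15
v 3.38 -0.844 -0.502
v 3.904 -1.197 0.207
v 2.7 -0.036 0.402
v 4.12 -0.887 0.092
v 4.208 -0.569 -0.125
v 4.152 -0.299 -0.408
v 3.964 -0.123 -0.707
v 3.674 -0.071 -0.97
v 3.334 -0.153 -1.153
v 3.001 -0.355 -1.223
v 2.734 -0.641 -1.169
v 2.579 -0.962 -0.999
v 2.562 -1.262 -0.743
v 2.687 -1.491 -0.446
v 2.931 -1.607 -0.158
v 3.253 -1.591 0.07
v 3.597 -1.446 0.199
v -1.065 2.109 -4.51
v -0.55 2.238 -3.698
v -2.615 1.751 -3.47
v -0.78 2.768 -3.858
v -1.119 3.046 -4.267
v -1.437 2.967 -4.769
v -1.613 2.559 -5.172
v -1.58 1.98 -5.322
v -1.35 1.45 -5.162
v -1.011 1.171 -4.752
v -0.693 1.251 -4.251
v -0.517 1.659 -3.848
v 2.685 1.842 -3.499
v 3.245 2.079 -4.483
v 3.995 0.581 -3.057
v 4.555 0.818 -4.041
v 4.516 1.605 -3.195
v 3.707 2.384 -3.468
v 3.533 0.276 -4.072
v 2.724 1.055 -4.345
v 3.769 1.111 -4.838
v 4.376 1.932 -4.295
v 2.864 0.728 -3.245
v 3.471 1.549 -2.702
f 2 1 4
f 2 4 3
f 4 1 5
f 4 5 3
f 5 1 6
f 5 6 3
f 6 1 7
f 6 7 3
f 7 1 8
f 7 8 3
f 8 1 9
f 8 9 3
f 9 1 10
f 9 10 3
f 10 1 2
f 10 2 3
f 12 11 14
f 12 14 13
f 14 11 15
f 14 15 13
f 15 11 16
f 15 16 13
f 16 11 17
f 16 17 13
f 17 11 18
f 17 18 13
f 18 11 19
f 18 19 13
f 19 11 20
f 19 20 13
f 20 11 12
f 20 12 13
f 22 21 24
f 22 24 23
f 24 21 25
f 24 25 23
f 25 21 26
f 25 26 23
f 26 21 27
f 26 27 23
f 27 21 28
f 27 28 23
f 28 21 29
f 28 29 23
f 29 21 30
f 29 30 23
f 30 21 31
f 30 31 23
f 31 21 32
f 31 32 23
f 32 21 33
f 32 33 23
f 33 21 34
f 33 34 23
f 34 21 35
f 34 35 23
f 35 21 36
f 35 36 23
f 36 21 37
f 36 37 23
f 37 21 22
f 37 22 23
f 39 38 41
f 39 41 40
f 41 38 42
f 41 42 40
f 42 38 43
f 42 43 40
f 43 38 44
f 43 44 40
f 44 38 45
f 44 45 40
f 45 38 46
f 45 46 40
f 46 38 47
f 46 47 40
f 47 38 48
f 47 48 40
f 48 38 49
f 48 49 40
f 49 38 39
f 49 39 40
f 50 61 55
f 50 55 51
f 50 51 57
f 50 57 60
f 50 60 61
f 51 55 59
f 55 61 54
f 61 60 52
f 60 57 56
f 57 51 58
f 53 59 54
f 53 54 52
f 53 52 56
f 53 56 58
f 53 58 59
f 54 59 55
f 52 54 61
f 56 52 60
f 58 56 57
f 59 58 51



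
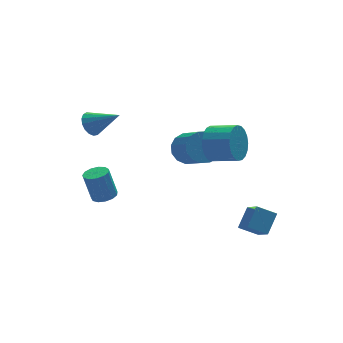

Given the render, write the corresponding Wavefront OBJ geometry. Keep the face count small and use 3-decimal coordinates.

v 0.491 1.579 -1.361
v 1.325 1.667 -1.319
v 1.423 0.229 -0.257
v 0.589 0.141 -0.299
v 1.171 1.901 -0.987
v 1.269 0.463 0.075
v 0.834 2.049 -0.755
v 0.932 0.612 0.306
v 0.405 2.071 -0.686
v 0.503 0.634 0.376
v -0.001 1.962 -0.797
v 0.098 0.524 0.264
v -0.275 1.749 -1.06
v -0.176 0.311 0.002
v -0.343 1.491 -1.403
v -0.245 0.053 -0.341
v -0.189 1.257 -1.735
v -0.091 -0.181 -0.673
v 0.148 1.108 -1.966
v 0.246 -0.329 -0.905
v 0.577 1.086 -2.036
v 0.675 -0.351 -0.974
v 0.982 1.196 -1.924
v 1.081 -0.242 -0.863
v 1.256 1.409 -1.662
v 1.355 -0.029 -0.6
v -3.734 2.236 0.962
v -3.377 2.126 0.442
v -2.746 1.404 1.818
v -3.26 2.384 0.558
v -3.252 2.608 0.767
v -3.354 2.747 1.02
v -3.543 2.769 1.26
v -3.777 2.669 1.431
v -4 2.469 1.495
v -4.162 2.216 1.437
v -4.227 1.968 1.27
v -4.179 1.781 1.032
v -4.028 1.698 0.779
v -3.811 1.738 0.567
v -3.576 1.893 0.445
v -0.054 -2.193 1.73
v 0.428 -2.012 1.004
v 1.276 -2.826 1.364
v 0.794 -3.007 2.09
v 0.56 -1.767 1.247
v 1.409 -2.58 1.608
v 0.586 -1.595 1.574
v 1.434 -2.408 1.934
v 0.501 -1.526 1.927
v 1.35 -2.34 2.288
v 0.32 -1.573 2.247
v 1.169 -2.387 2.608
v 0.075 -1.727 2.477
v 0.923 -2.541 2.838
v -0.193 -1.962 2.578
v 0.656 -2.776 2.939
v -0.437 -2.236 2.532
v 0.412 -3.05 2.893
v -0.615 -2.504 2.348
v 0.234 -3.317 2.708
v -0.695 -2.717 2.056
v 0.153 -3.531 2.417
v -0.665 -2.84 1.708
v 0.183 -3.654 2.069
v -0.53 -2.851 1.364
v 0.319 -3.665 1.725
v -0.312 -2.748 1.083
v 0.537 -3.562 1.444
v -0.049 -2.549 0.914
v 0.799 -3.363 1.275
v 0.212 -2.289 0.886
v 1.061 -3.103 1.247
v -3.604 1.114 -2.987
v -3.302 1.619 -3.034
v -3.574 1.91 -1.66
v -3.876 1.406 -1.613
v -3.617 1.691 -3.111
v -3.889 1.982 -1.738
v -3.928 1.58 -3.149
v -4.2 1.871 -1.776
v -4.136 1.321 -3.136
v -4.408 1.612 -1.762
v -4.175 0.997 -3.075
v -4.447 1.288 -1.701
v -4.033 0.71 -2.986
v -4.305 1.001 -1.612
v -3.755 0.551 -2.897
v -4.027 0.842 -1.524
v -3.429 0.571 -2.837
v -3.7 0.863 -1.463
v -3.158 0.764 -2.824
v -3.43 1.055 -1.451
v -3.029 1.068 -2.863
v -3.301 1.359 -1.49
v -3.083 1.387 -2.941
v -3.354 1.678 -1.568
v 1.786 -2.991 -4.116
v 1.738 -4.041 -3.254
v 1.02 -2.614 -3.699
v 0.973 -3.665 -2.837
v 2.447 -2.435 -3.403
v 2.4 -3.486 -2.541
v 1.682 -2.059 -2.986
v 1.634 -3.109 -2.124
f 2 1 5
f 2 5 3
f 3 5 6
f 3 6 4
f 5 1 7
f 5 7 6
f 6 7 8
f 6 8 4
f 7 1 9
f 7 9 8
f 8 9 10
f 8 10 4
f 9 1 11
f 9 11 10
f 10 11 12
f 10 12 4
f 11 1 13
f 11 13 12
f 12 13 14
f 12 14 4
f 13 1 15
f 13 15 14
f 14 15 16
f 14 16 4
f 15 1 17
f 15 17 16
f 16 17 18
f 16 18 4
f 17 1 19
f 17 19 18
f 18 19 20
f 18 20 4
f 19 1 21
f 19 21 20
f 20 21 22
f 20 22 4
f 21 1 23
f 21 23 22
f 22 23 24
f 22 24 4
f 23 1 25
f 23 25 24
f 24 25 26
f 24 26 4
f 25 1 2
f 25 2 26
f 26 2 3
f 26 3 4
f 28 27 30
f 28 30 29
f 30 27 31
f 30 31 29
f 31 27 32
f 31 32 29
f 32 27 33
f 32 33 29
f 33 27 34
f 33 34 29
f 34 27 35
f 34 35 29
f 35 27 36
f 35 36 29
f 36 27 37
f 36 37 29
f 37 27 38
f 37 38 29
f 38 27 39
f 38 39 29
f 39 27 40
f 39 40 29
f 40 27 41
f 40 41 29
f 41 27 28
f 41 28 29
f 43 42 46
f 43 46 44
f 44 46 47
f 44 47 45
f 46 42 48
f 46 48 47
f 47 48 49
f 47 49 45
f 48 42 50
f 48 50 49
f 49 50 51
f 49 51 45
f 50 42 52
f 50 52 51
f 51 52 53
f 51 53 45
f 52 42 54
f 52 54 53
f 53 54 55
f 53 55 45
f 54 42 56
f 54 56 55
f 55 56 57
f 55 57 45
f 56 42 58
f 56 58 57
f 57 58 59
f 57 59 45
f 58 42 60
f 58 60 59
f 59 60 61
f 59 61 45
f 60 42 62
f 60 62 61
f 61 62 63
f 61 63 45
f 62 42 64
f 62 64 63
f 63 64 65
f 63 65 45
f 64 42 66
f 64 66 65
f 65 66 67
f 65 67 45
f 66 42 68
f 66 68 67
f 67 68 69
f 67 69 45
f 68 42 70
f 68 70 69
f 69 70 71
f 69 71 45
f 70 42 72
f 70 72 71
f 71 72 73
f 71 73 45
f 72 42 43
f 72 43 73
f 73 43 44
f 73 44 45
f 75 74 78
f 75 78 76
f 76 78 79
f 76 79 77
f 78 74 80
f 78 80 79
f 79 80 81
f 79 81 77
f 80 74 82
f 80 82 81
f 81 82 83
f 81 83 77
f 82 74 84
f 82 84 83
f 83 84 85
f 83 85 77
f 84 74 86
f 84 86 85
f 85 86 87
f 85 87 77
f 86 74 88
f 86 88 87
f 87 88 89
f 87 89 77
f 88 74 90
f 88 90 89
f 89 90 91
f 89 91 77
f 90 74 92
f 90 92 91
f 91 92 93
f 91 93 77
f 92 74 94
f 92 94 93
f 93 94 95
f 93 95 77
f 94 74 96
f 94 96 95
f 95 96 97
f 95 97 77
f 96 74 75
f 96 75 97
f 97 75 76
f 97 76 77
f 99 101 98
f 102 99 98
f 98 101 100
f 100 102 98
f 99 105 101
f 103 99 102
f 103 105 99
f 101 105 100
f 104 102 100
f 100 105 104
f 104 103 102
f 105 103 104



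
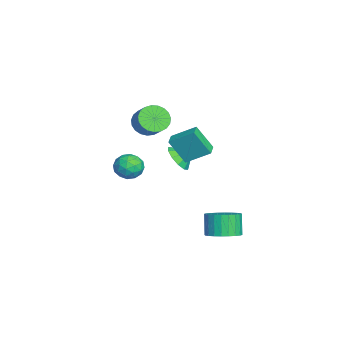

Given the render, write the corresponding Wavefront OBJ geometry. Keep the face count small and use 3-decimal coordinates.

v -4.066 -2.657 2.639
v -3.578 -2.304 1.904
v -2.686 -1.91 2.686
v -3.174 -2.263 3.421
v -3.804 -1.997 2.008
v -2.912 -1.603 2.79
v -4.076 -1.805 2.22
v -3.184 -1.41 3.002
v -4.346 -1.759 2.505
v -3.454 -1.365 3.287
v -4.567 -1.869 2.813
v -3.675 -1.475 3.595
v -4.702 -2.115 3.091
v -3.81 -1.721 3.873
v -4.727 -2.455 3.291
v -3.835 -2.061 4.073
v -4.637 -2.83 3.378
v -3.746 -2.436 4.16
v -4.449 -3.175 3.337
v -3.557 -2.78 4.119
v -4.195 -3.43 3.176
v -3.303 -3.036 3.958
v -3.918 -3.552 2.922
v -3.026 -3.158 3.704
v -3.667 -3.519 2.619
v -2.775 -3.125 3.401
v -3.485 -3.337 2.319
v -2.593 -2.943 3.101
v -3.403 -3.038 2.075
v -2.511 -2.643 2.857
v -3.436 -2.672 1.928
v -2.544 -2.278 2.71
v 3.416 1.283 -1.768
v 4.28 1.144 -1.306
v 3.628 1.137 -0.089
v 2.764 1.277 -0.552
v 4.261 1.529 -1.314
v 3.609 1.523 -0.098
v 4.112 1.878 -1.392
v 3.461 1.871 -0.175
v 3.858 2.135 -1.527
v 3.206 2.129 -0.31
v 3.537 2.263 -1.698
v 2.885 2.257 -0.482
v 3.197 2.242 -1.88
v 2.545 2.236 -0.664
v 2.89 2.075 -2.046
v 2.238 2.068 -0.829
v 2.664 1.787 -2.169
v 2.012 1.781 -0.952
v 2.552 1.423 -2.231
v 1.9 1.416 -1.014
v 2.571 1.037 -2.222
v 1.919 1.031 -1.006
v 2.719 0.689 -2.145
v 2.068 0.682 -0.928
v 2.974 0.431 -2.01
v 2.322 0.425 -0.793
v 3.295 0.303 -1.838
v 2.643 0.297 -0.622
v 3.635 0.324 -1.656
v 2.983 0.318 -0.44
v 3.942 0.492 -1.491
v 3.29 0.485 -0.274
v 4.168 0.779 -1.368
v 3.516 0.773 -0.151
v -2.831 -0.976 0.429
v -1.873 -0.997 0.486
v -2.849 -0.164 1.031
v -2.022 -0.657 0.023
v -2.48 -0.439 -0.285
v -3.072 -0.426 -0.32
v -3.572 -0.623 -0.069
v -3.789 -0.955 0.373
v -3.64 -1.294 0.836
v -3.182 -1.512 1.144
v -2.59 -1.526 1.179
v -2.09 -1.329 0.927
v -0.765 -2.832 0.939
v -0.087 -3.43 0.958
v -1.733 -3.93 0.922
v -1.055 -4.528 0.941
v -1.226 -4.015 1.666
v -0.628 -3.337 1.677
v -1.192 -4.023 0.203
v -0.594 -3.345 0.214
v -0.351 -4.166 0.503
v -0.372 -4.162 1.407
v -1.448 -3.198 0.473
v -1.469 -3.194 1.377
v -0.341 -3.035 0.95
v -1.479 -4.325 0.93
v -1.58 -4.024 1.356
v -1.181 -4.375 1.367
v -0.659 -2.98 1.373
v -0.261 -3.332 1.384
v -0.93 -3.676 1.8
v -1.559 -4.028 0.496
v -1.161 -4.38 0.507
v -0.639 -2.985 0.513
v -0.24 -3.336 0.524
v -0.89 -3.684 0.08
v -0.098 -3.819 0.694
v -0.667 -4.464 0.684
v -0.747 -4.167 0.25
v -0.395 -3.769 0.257
v -0.11 -3.816 1.225
v -0.679 -4.461 1.215
v -0.78 -4.16 1.641
v -0.428 -3.762 1.648
v -0.265 -4.249 0.958
v -1.141 -2.899 0.665
v -1.71 -3.544 0.655
v -1.392 -3.598 0.232
v -1.04 -3.2 0.239
v -1.153 -2.896 1.196
v -1.722 -3.541 1.186
v -1.425 -3.591 1.623
v -1.073 -3.193 1.63
v -1.555 -3.111 0.922
v 0.294 -1.407 3.978
v 0.534 -0.074 4.81
v 0.449 -0.52 2.512
v 0.689 0.813 3.344
v 1.111 -1.553 3.976
v 1.351 -0.22 4.808
v 1.266 -0.666 2.51
v 1.506 0.667 3.342
f 2 1 5
f 2 5 3
f 3 5 6
f 3 6 4
f 5 1 7
f 5 7 6
f 6 7 8
f 6 8 4
f 7 1 9
f 7 9 8
f 8 9 10
f 8 10 4
f 9 1 11
f 9 11 10
f 10 11 12
f 10 12 4
f 11 1 13
f 11 13 12
f 12 13 14
f 12 14 4
f 13 1 15
f 13 15 14
f 14 15 16
f 14 16 4
f 15 1 17
f 15 17 16
f 16 17 18
f 16 18 4
f 17 1 19
f 17 19 18
f 18 19 20
f 18 20 4
f 19 1 21
f 19 21 20
f 20 21 22
f 20 22 4
f 21 1 23
f 21 23 22
f 22 23 24
f 22 24 4
f 23 1 25
f 23 25 24
f 24 25 26
f 24 26 4
f 25 1 27
f 25 27 26
f 26 27 28
f 26 28 4
f 27 1 29
f 27 29 28
f 28 29 30
f 28 30 4
f 29 1 31
f 29 31 30
f 30 31 32
f 30 32 4
f 31 1 2
f 31 2 32
f 32 2 3
f 32 3 4
f 34 33 37
f 34 37 35
f 35 37 38
f 35 38 36
f 37 33 39
f 37 39 38
f 38 39 40
f 38 40 36
f 39 33 41
f 39 41 40
f 40 41 42
f 40 42 36
f 41 33 43
f 41 43 42
f 42 43 44
f 42 44 36
f 43 33 45
f 43 45 44
f 44 45 46
f 44 46 36
f 45 33 47
f 45 47 46
f 46 47 48
f 46 48 36
f 47 33 49
f 47 49 48
f 48 49 50
f 48 50 36
f 49 33 51
f 49 51 50
f 50 51 52
f 50 52 36
f 51 33 53
f 51 53 52
f 52 53 54
f 52 54 36
f 53 33 55
f 53 55 54
f 54 55 56
f 54 56 36
f 55 33 57
f 55 57 56
f 56 57 58
f 56 58 36
f 57 33 59
f 57 59 58
f 58 59 60
f 58 60 36
f 59 33 61
f 59 61 60
f 60 61 62
f 60 62 36
f 61 33 63
f 61 63 62
f 62 63 64
f 62 64 36
f 63 33 65
f 63 65 64
f 64 65 66
f 64 66 36
f 65 33 34
f 65 34 66
f 66 34 35
f 66 35 36
f 68 67 70
f 68 70 69
f 70 67 71
f 70 71 69
f 71 67 72
f 71 72 69
f 72 67 73
f 72 73 69
f 73 67 74
f 73 74 69
f 74 67 75
f 74 75 69
f 75 67 76
f 75 76 69
f 76 67 77
f 76 77 69
f 77 67 78
f 77 78 69
f 78 67 68
f 78 68 69
f 79 116 95
f 116 90 119
f 95 119 84
f 116 119 95
f 79 95 91
f 95 84 96
f 91 96 80
f 95 96 91
f 79 91 100
f 91 80 101
f 100 101 86
f 91 101 100
f 79 100 112
f 100 86 115
f 112 115 89
f 100 115 112
f 79 112 116
f 112 89 120
f 116 120 90
f 112 120 116
f 80 96 107
f 96 84 110
f 107 110 88
f 96 110 107
f 84 119 97
f 119 90 118
f 97 118 83
f 119 118 97
f 90 120 117
f 120 89 113
f 117 113 81
f 120 113 117
f 89 115 114
f 115 86 102
f 114 102 85
f 115 102 114
f 86 101 106
f 101 80 103
f 106 103 87
f 101 103 106
f 82 108 94
f 108 88 109
f 94 109 83
f 108 109 94
f 82 94 92
f 94 83 93
f 92 93 81
f 94 93 92
f 82 92 99
f 92 81 98
f 99 98 85
f 92 98 99
f 82 99 104
f 99 85 105
f 104 105 87
f 99 105 104
f 82 104 108
f 104 87 111
f 108 111 88
f 104 111 108
f 83 109 97
f 109 88 110
f 97 110 84
f 109 110 97
f 81 93 117
f 93 83 118
f 117 118 90
f 93 118 117
f 85 98 114
f 98 81 113
f 114 113 89
f 98 113 114
f 87 105 106
f 105 85 102
f 106 102 86
f 105 102 106
f 88 111 107
f 111 87 103
f 107 103 80
f 111 103 107
f 122 124 121
f 125 122 121
f 121 124 123
f 123 125 121
f 122 128 124
f 126 122 125
f 126 128 122
f 124 128 123
f 127 125 123
f 123 128 127
f 127 126 125
f 128 126 127



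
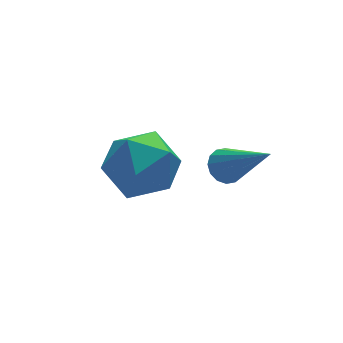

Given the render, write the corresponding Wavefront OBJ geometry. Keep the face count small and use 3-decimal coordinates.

v -2.171 -2.349 -1.95
v -1.646 -2.187 -1.982
v -1.649 -3.751 -0.49
v -1.762 -2.022 -1.782
v -1.988 -1.944 -1.626
v -2.262 -1.975 -1.557
v -2.512 -2.106 -1.594
v -2.671 -2.302 -1.726
v -2.696 -2.511 -1.917
v -2.58 -2.676 -2.118
v -2.355 -2.754 -2.273
v -2.08 -2.724 -2.342
v -1.83 -2.593 -2.306
v -1.671 -2.396 -2.174
v -4.265 0.112 -3.66
v -3.163 0.399 -3.358
v -4.237 -1.319 -2.402
v -3.135 -1.032 -2.1
v -4.028 -0.317 -1.819
v -4.045 0.567 -2.596
v -3.355 -1.487 -3.164
v -3.372 -0.603 -3.941
v -2.601 -0.589 -3.052
v -3.017 0.134 -2.22
v -4.383 -1.054 -3.54
v -4.799 -0.331 -2.708
f 2 1 4
f 2 4 3
f 4 1 5
f 4 5 3
f 5 1 6
f 5 6 3
f 6 1 7
f 6 7 3
f 7 1 8
f 7 8 3
f 8 1 9
f 8 9 3
f 9 1 10
f 9 10 3
f 10 1 11
f 10 11 3
f 11 1 12
f 11 12 3
f 12 1 13
f 12 13 3
f 13 1 14
f 13 14 3
f 14 1 2
f 14 2 3
f 15 26 20
f 15 20 16
f 15 16 22
f 15 22 25
f 15 25 26
f 16 20 24
f 20 26 19
f 26 25 17
f 25 22 21
f 22 16 23
f 18 24 19
f 18 19 17
f 18 17 21
f 18 21 23
f 18 23 24
f 19 24 20
f 17 19 26
f 21 17 25
f 23 21 22
f 24 23 16



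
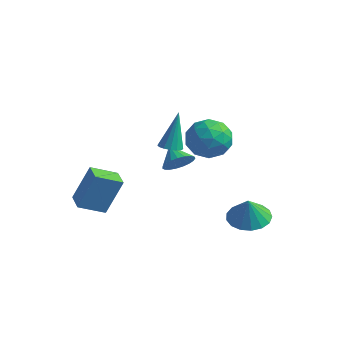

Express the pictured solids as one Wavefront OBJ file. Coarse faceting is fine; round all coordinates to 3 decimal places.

v 2.589 0.638 -3.309
v 3.365 1.299 -3.271
v 2.831 0.282 -2.051
v 2.981 1.561 -3.123
v 2.507 1.612 -3.017
v 2.052 1.44 -2.979
v 1.72 1.084 -3.015
v 1.587 0.626 -3.12
v 1.683 0.171 -3.267
v 1.987 -0.177 -3.424
v 2.429 -0.339 -3.555
v 2.907 -0.276 -3.63
v 3.313 -0.004 -3.631
v 3.553 0.415 -3.558
v 3.571 0.885 -3.428
v -2.444 1.408 -2.075
v -1.957 1.282 -1.427
v -3.316 1.692 -1.365
v -1.904 1.612 -1.493
v -1.943 1.907 -1.66
v -2.069 2.116 -1.898
v -2.26 2.202 -2.167
v -2.483 2.151 -2.42
v -2.699 1.972 -2.613
v -2.871 1.695 -2.714
v -2.969 1.368 -2.704
v -2.976 1.049 -2.585
v -2.891 0.791 -2.378
v -2.729 0.641 -2.119
v -2.518 0.622 -1.852
v -2.294 0.74 -1.624
v -2.095 0.973 -1.473
v 0.924 0.095 2.227
v 1.621 0.312 1.37
v 1.139 -1.692 1.95
v 1.836 -1.475 1.093
v 2.153 -1.246 2.148
v 2.02 -0.142 2.32
v 0.74 -1.238 1
v 0.607 -0.134 1.172
v 1.507 -0.512 0.613
v 2.38 -0.517 1.322
v 0.38 -0.863 1.998
v 1.253 -0.868 2.707
v 1.253 0.36 1.823
v 1.507 -1.74 1.497
v 1.693 -1.605 2.117
v 2.103 -1.478 1.614
v 1.488 0.093 2.381
v 1.897 0.221 1.877
v 2.211 -0.694 2.335
v 0.863 -1.601 1.443
v 1.272 -1.473 0.939
v 0.657 0.098 1.706
v 1.067 0.225 1.203
v 0.549 -0.686 0.985
v 1.596 0.003 0.874
v 1.723 -1.047 0.711
v 1.079 -0.908 0.657
v 1 -0.259 0.757
v 2.109 0.001 1.291
v 2.236 -1.049 1.128
v 2.422 -0.915 1.748
v 2.344 -0.266 1.849
v 2.043 -0.484 0.846
v 0.524 -0.331 2.192
v 0.651 -1.381 2.029
v 0.416 -1.114 1.471
v 0.338 -0.465 1.572
v 1.037 -0.333 2.609
v 1.164 -1.383 2.446
v 1.76 -1.121 2.563
v 1.681 -0.472 2.663
v 0.717 -0.896 2.474
v -2.857 -4.581 -2.719
v -2.386 -3.92 -0.88
v -3.791 -4.021 -2.681
v -3.32 -3.36 -0.842
v -2.22 -3.48 -3.278
v -1.749 -2.819 -1.439
v -3.154 -2.92 -3.24
v -2.683 -2.259 -1.401
v -2.081 0.476 -0.558
v -1.65 0.865 -0.663
v -2.119 1.064 1.458
v -1.91 1.018 -0.713
v -2.215 1.026 -0.721
v -2.484 0.886 -0.685
v -2.645 0.637 -0.616
v -2.655 0.344 -0.53
v -2.511 0.086 -0.452
v -2.251 -0.067 -0.402
v -1.946 -0.075 -0.394
v -1.677 0.065 -0.43
v -1.516 0.315 -0.5
v -1.506 0.608 -0.585
f 2 1 4
f 2 4 3
f 4 1 5
f 4 5 3
f 5 1 6
f 5 6 3
f 6 1 7
f 6 7 3
f 7 1 8
f 7 8 3
f 8 1 9
f 8 9 3
f 9 1 10
f 9 10 3
f 10 1 11
f 10 11 3
f 11 1 12
f 11 12 3
f 12 1 13
f 12 13 3
f 13 1 14
f 13 14 3
f 14 1 15
f 14 15 3
f 15 1 2
f 15 2 3
f 17 16 19
f 17 19 18
f 19 16 20
f 19 20 18
f 20 16 21
f 20 21 18
f 21 16 22
f 21 22 18
f 22 16 23
f 22 23 18
f 23 16 24
f 23 24 18
f 24 16 25
f 24 25 18
f 25 16 26
f 25 26 18
f 26 16 27
f 26 27 18
f 27 16 28
f 27 28 18
f 28 16 29
f 28 29 18
f 29 16 30
f 29 30 18
f 30 16 31
f 30 31 18
f 31 16 32
f 31 32 18
f 32 16 17
f 32 17 18
f 33 70 49
f 70 44 73
f 49 73 38
f 70 73 49
f 33 49 45
f 49 38 50
f 45 50 34
f 49 50 45
f 33 45 54
f 45 34 55
f 54 55 40
f 45 55 54
f 33 54 66
f 54 40 69
f 66 69 43
f 54 69 66
f 33 66 70
f 66 43 74
f 70 74 44
f 66 74 70
f 34 50 61
f 50 38 64
f 61 64 42
f 50 64 61
f 38 73 51
f 73 44 72
f 51 72 37
f 73 72 51
f 44 74 71
f 74 43 67
f 71 67 35
f 74 67 71
f 43 69 68
f 69 40 56
f 68 56 39
f 69 56 68
f 40 55 60
f 55 34 57
f 60 57 41
f 55 57 60
f 36 62 48
f 62 42 63
f 48 63 37
f 62 63 48
f 36 48 46
f 48 37 47
f 46 47 35
f 48 47 46
f 36 46 53
f 46 35 52
f 53 52 39
f 46 52 53
f 36 53 58
f 53 39 59
f 58 59 41
f 53 59 58
f 36 58 62
f 58 41 65
f 62 65 42
f 58 65 62
f 37 63 51
f 63 42 64
f 51 64 38
f 63 64 51
f 35 47 71
f 47 37 72
f 71 72 44
f 47 72 71
f 39 52 68
f 52 35 67
f 68 67 43
f 52 67 68
f 41 59 60
f 59 39 56
f 60 56 40
f 59 56 60
f 42 65 61
f 65 41 57
f 61 57 34
f 65 57 61
f 76 78 75
f 79 76 75
f 75 78 77
f 77 79 75
f 76 82 78
f 80 76 79
f 80 82 76
f 78 82 77
f 81 79 77
f 77 82 81
f 81 80 79
f 82 80 81
f 84 83 86
f 84 86 85
f 86 83 87
f 86 87 85
f 87 83 88
f 87 88 85
f 88 83 89
f 88 89 85
f 89 83 90
f 89 90 85
f 90 83 91
f 90 91 85
f 91 83 92
f 91 92 85
f 92 83 93
f 92 93 85
f 93 83 94
f 93 94 85
f 94 83 95
f 94 95 85
f 95 83 96
f 95 96 85
f 96 83 84
f 96 84 85



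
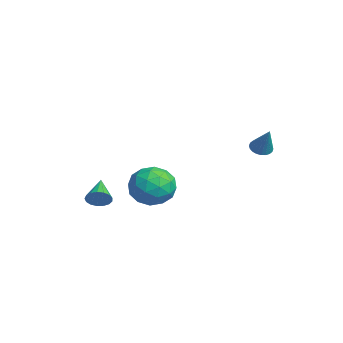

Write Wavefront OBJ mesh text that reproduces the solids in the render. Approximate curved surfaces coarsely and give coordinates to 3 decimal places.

v -0.36 0.618 -2.16
v 0.434 0.828 -2.866
v -0.574 -0.968 -2.874
v 0.22 -0.758 -3.58
v 0.45 -0.892 -2.53
v 0.582 0.089 -2.089
v -0.722 -0.229 -3.651
v -0.59 0.752 -3.21
v 0.21 0.305 -3.788
v 0.935 -0.105 -3.095
v -1.075 -0.035 -2.645
v -0.35 -0.445 -1.952
v 0.056 0.862 -2.45
v -0.196 -1.002 -3.29
v -0.061 -1.081 -2.673
v 0.406 -0.957 -3.087
v 0.143 0.427 -1.994
v 0.61 0.551 -2.409
v 0.619 -0.46 -2.211
v -0.75 -0.691 -3.331
v -0.283 -0.567 -3.746
v -0.546 0.817 -2.653
v -0.079 0.941 -3.067
v -0.759 0.32 -3.529
v 0.391 0.678 -3.407
v 0.265 -0.254 -3.827
v -0.289 0.057 -3.868
v -0.211 0.633 -3.609
v 0.817 0.438 -3
v 0.691 -0.495 -3.419
v 0.826 -0.573 -2.802
v 0.904 0.003 -2.543
v 0.685 0.13 -3.541
v -0.831 0.355 -2.321
v -0.957 -0.578 -2.74
v -1.044 -0.143 -3.197
v -0.966 0.433 -2.938
v -0.405 0.114 -1.913
v -0.531 -0.818 -2.333
v 0.071 -0.773 -2.131
v 0.149 -0.197 -1.872
v -0.825 -0.27 -2.199
v -1.621 -1.993 -4.056
v -1.318 -1.838 -3.574
v -2.779 -1.627 -3.444
v -1.324 -1.601 -3.728
v -1.399 -1.455 -3.957
v -1.525 -1.431 -4.209
v -1.672 -1.536 -4.426
v -1.808 -1.746 -4.558
v -1.901 -2.012 -4.575
v -1.929 -2.274 -4.473
v -1.887 -2.471 -4.275
v -1.784 -2.559 -4.027
v -1.644 -2.517 -3.786
v -1.498 -2.355 -3.606
v -1.38 -2.11 -3.53
v 2.343 3.839 -0.136
v 2.756 3.896 -0.411
v 3.097 3.941 1.016
v 2.699 4.081 -0.39
v 2.587 4.229 -0.33
v 2.438 4.318 -0.241
v 2.275 4.334 -0.135
v 2.122 4.275 -0.03
v 2.003 4.149 0.06
v 1.935 3.976 0.119
v 1.93 3.782 0.14
v 1.987 3.597 0.119
v 2.099 3.448 0.059
v 2.248 3.359 -0.031
v 2.411 3.343 -0.136
v 2.564 3.403 -0.242
v 2.683 3.529 -0.331
v 2.751 3.702 -0.39
f 1 38 17
f 38 12 41
f 17 41 6
f 38 41 17
f 1 17 13
f 17 6 18
f 13 18 2
f 17 18 13
f 1 13 22
f 13 2 23
f 22 23 8
f 13 23 22
f 1 22 34
f 22 8 37
f 34 37 11
f 22 37 34
f 1 34 38
f 34 11 42
f 38 42 12
f 34 42 38
f 2 18 29
f 18 6 32
f 29 32 10
f 18 32 29
f 6 41 19
f 41 12 40
f 19 40 5
f 41 40 19
f 12 42 39
f 42 11 35
f 39 35 3
f 42 35 39
f 11 37 36
f 37 8 24
f 36 24 7
f 37 24 36
f 8 23 28
f 23 2 25
f 28 25 9
f 23 25 28
f 4 30 16
f 30 10 31
f 16 31 5
f 30 31 16
f 4 16 14
f 16 5 15
f 14 15 3
f 16 15 14
f 4 14 21
f 14 3 20
f 21 20 7
f 14 20 21
f 4 21 26
f 21 7 27
f 26 27 9
f 21 27 26
f 4 26 30
f 26 9 33
f 30 33 10
f 26 33 30
f 5 31 19
f 31 10 32
f 19 32 6
f 31 32 19
f 3 15 39
f 15 5 40
f 39 40 12
f 15 40 39
f 7 20 36
f 20 3 35
f 36 35 11
f 20 35 36
f 9 27 28
f 27 7 24
f 28 24 8
f 27 24 28
f 10 33 29
f 33 9 25
f 29 25 2
f 33 25 29
f 44 43 46
f 44 46 45
f 46 43 47
f 46 47 45
f 47 43 48
f 47 48 45
f 48 43 49
f 48 49 45
f 49 43 50
f 49 50 45
f 50 43 51
f 50 51 45
f 51 43 52
f 51 52 45
f 52 43 53
f 52 53 45
f 53 43 54
f 53 54 45
f 54 43 55
f 54 55 45
f 55 43 56
f 55 56 45
f 56 43 57
f 56 57 45
f 57 43 44
f 57 44 45
f 59 58 61
f 59 61 60
f 61 58 62
f 61 62 60
f 62 58 63
f 62 63 60
f 63 58 64
f 63 64 60
f 64 58 65
f 64 65 60
f 65 58 66
f 65 66 60
f 66 58 67
f 66 67 60
f 67 58 68
f 67 68 60
f 68 58 69
f 68 69 60
f 69 58 70
f 69 70 60
f 70 58 71
f 70 71 60
f 71 58 72
f 71 72 60
f 72 58 73
f 72 73 60
f 73 58 74
f 73 74 60
f 74 58 75
f 74 75 60
f 75 58 59
f 75 59 60

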